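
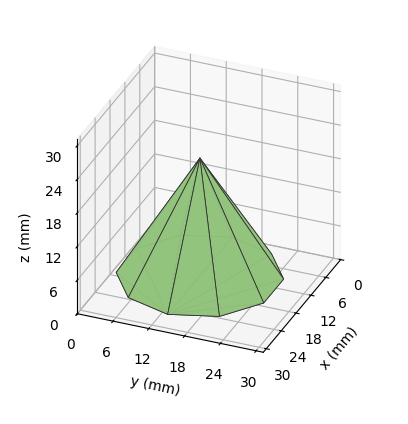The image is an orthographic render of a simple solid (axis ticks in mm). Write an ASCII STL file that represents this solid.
Reading the render: the shape is a regular 10-sided pyramid, base circumscribed radius ≈ 13 mm, apex at z ≈ 21 mm (dimensions read to the nearest mm from the axis ticks). For the STL, each face is triangulated and given an outward normal.

solid part
  facet normal 0.0000 0.0000 -1.0000
    outer loop
      vertex 17.017 25.364 0.000
      vertex 23.517 20.641 0.000
      vertex 26.000 13.000 0.000
    endloop
  endfacet
  facet normal 0.0000 0.0000 -1.0000
    outer loop
      vertex 8.983 25.364 0.000
      vertex 17.017 25.364 0.000
      vertex 26.000 13.000 0.000
    endloop
  endfacet
  facet normal 0.0000 0.0000 -1.0000
    outer loop
      vertex 2.483 20.641 0.000
      vertex 8.983 25.364 0.000
      vertex 26.000 13.000 0.000
    endloop
  endfacet
  facet normal 0.0000 0.0000 -1.0000
    outer loop
      vertex 0.000 13.000 0.000
      vertex 2.483 20.641 0.000
      vertex 26.000 13.000 0.000
    endloop
  endfacet
  facet normal 0.0000 0.0000 -1.0000
    outer loop
      vertex 2.483 5.359 0.000
      vertex 0.000 13.000 0.000
      vertex 26.000 13.000 0.000
    endloop
  endfacet
  facet normal 0.0000 0.0000 -1.0000
    outer loop
      vertex 8.983 0.636 0.000
      vertex 2.483 5.359 0.000
      vertex 26.000 13.000 0.000
    endloop
  endfacet
  facet normal 0.0000 0.0000 -1.0000
    outer loop
      vertex 17.017 0.636 0.000
      vertex 8.983 0.636 0.000
      vertex 26.000 13.000 0.000
    endloop
  endfacet
  facet normal 0.0000 0.0000 -1.0000
    outer loop
      vertex 23.517 5.359 0.000
      vertex 17.017 0.636 0.000
      vertex 26.000 13.000 0.000
    endloop
  endfacet
  facet normal 0.8196 0.2663 0.5073
    outer loop
      vertex 26.000 13.000 0.000
      vertex 23.517 20.641 0.000
      vertex 13.000 13.000 21.000
    endloop
  endfacet
  facet normal 0.5066 0.6971 0.5073
    outer loop
      vertex 23.517 20.641 0.000
      vertex 17.017 25.364 0.000
      vertex 13.000 13.000 21.000
    endloop
  endfacet
  facet normal 0.0000 0.8617 0.5074
    outer loop
      vertex 17.017 25.364 0.000
      vertex 8.983 25.364 0.000
      vertex 13.000 13.000 21.000
    endloop
  endfacet
  facet normal -0.5066 0.6971 0.5073
    outer loop
      vertex 8.983 25.364 0.000
      vertex 2.483 20.641 0.000
      vertex 13.000 13.000 21.000
    endloop
  endfacet
  facet normal -0.8196 0.2663 0.5073
    outer loop
      vertex 2.483 20.641 0.000
      vertex 0.000 13.000 0.000
      vertex 13.000 13.000 21.000
    endloop
  endfacet
  facet normal -0.8196 -0.2663 0.5073
    outer loop
      vertex 0.000 13.000 0.000
      vertex 2.483 5.359 0.000
      vertex 13.000 13.000 21.000
    endloop
  endfacet
  facet normal -0.5066 -0.6971 0.5073
    outer loop
      vertex 2.483 5.359 0.000
      vertex 8.983 0.636 0.000
      vertex 13.000 13.000 21.000
    endloop
  endfacet
  facet normal 0.0000 -0.8617 0.5074
    outer loop
      vertex 8.983 0.636 0.000
      vertex 17.017 0.636 0.000
      vertex 13.000 13.000 21.000
    endloop
  endfacet
  facet normal 0.5066 -0.6971 0.5073
    outer loop
      vertex 17.017 0.636 0.000
      vertex 23.517 5.359 0.000
      vertex 13.000 13.000 21.000
    endloop
  endfacet
  facet normal 0.8196 -0.2663 0.5073
    outer loop
      vertex 23.517 5.359 0.000
      vertex 26.000 13.000 0.000
      vertex 13.000 13.000 21.000
    endloop
  endfacet
endsolid part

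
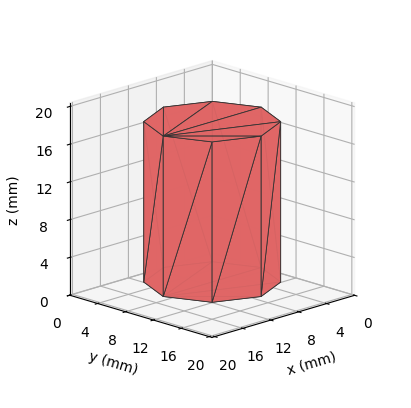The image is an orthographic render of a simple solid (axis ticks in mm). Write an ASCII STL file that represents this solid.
Reading the render: the shape is a regular 8-sided prism (a cylinder approximated with 8 flat sides), circumscribed radius ≈ 7 mm, height ≈ 17 mm (dimensions read to the nearest mm from the axis ticks). For the STL, each face is triangulated and given an outward normal.

solid part
  facet normal 0.0000 0.0000 -1.0000
    outer loop
      vertex 7.0 14.0 0.0
      vertex 11.9 11.9 0.0
      vertex 14.0 7.0 0.0
    endloop
  endfacet
  facet normal 0.0000 0.0000 -1.0000
    outer loop
      vertex 2.1 11.9 0.0
      vertex 7.0 14.0 0.0
      vertex 14.0 7.0 0.0
    endloop
  endfacet
  facet normal 0.0000 0.0000 -1.0000
    outer loop
      vertex 0.0 7.0 0.0
      vertex 2.1 11.9 0.0
      vertex 14.0 7.0 0.0
    endloop
  endfacet
  facet normal 0.0000 0.0000 -1.0000
    outer loop
      vertex 2.1 2.1 0.0
      vertex 0.0 7.0 0.0
      vertex 14.0 7.0 0.0
    endloop
  endfacet
  facet normal 0.0000 0.0000 -1.0000
    outer loop
      vertex 7.0 0.0 0.0
      vertex 2.1 2.1 0.0
      vertex 14.0 7.0 0.0
    endloop
  endfacet
  facet normal 0.0000 0.0000 -1.0000
    outer loop
      vertex 11.9 2.1 0.0
      vertex 7.0 0.0 0.0
      vertex 14.0 7.0 0.0
    endloop
  endfacet
  facet normal 0.0000 0.0000 1.0000
    outer loop
      vertex 14.0 7.0 17.0
      vertex 11.9 11.9 17.0
      vertex 7.0 14.0 17.0
    endloop
  endfacet
  facet normal 0.0000 0.0000 1.0000
    outer loop
      vertex 14.0 7.0 17.0
      vertex 7.0 14.0 17.0
      vertex 2.1 11.9 17.0
    endloop
  endfacet
  facet normal 0.0000 0.0000 1.0000
    outer loop
      vertex 14.0 7.0 17.0
      vertex 2.1 11.9 17.0
      vertex 0.0 7.0 17.0
    endloop
  endfacet
  facet normal 0.0000 0.0000 1.0000
    outer loop
      vertex 14.0 7.0 17.0
      vertex 0.0 7.0 17.0
      vertex 2.1 2.1 17.0
    endloop
  endfacet
  facet normal 0.0000 0.0000 1.0000
    outer loop
      vertex 14.0 7.0 17.0
      vertex 2.1 2.1 17.0
      vertex 7.0 0.0 17.0
    endloop
  endfacet
  facet normal 0.0000 0.0000 1.0000
    outer loop
      vertex 14.0 7.0 17.0
      vertex 7.0 0.0 17.0
      vertex 11.9 2.1 17.0
    endloop
  endfacet
  facet normal 0.9191 0.3939 0.0000
    outer loop
      vertex 14.0 7.0 0.0
      vertex 11.9 11.9 0.0
      vertex 11.9 11.9 17.0
    endloop
  endfacet
  facet normal 0.9191 0.3939 0.0000
    outer loop
      vertex 14.0 7.0 0.0
      vertex 11.9 11.9 17.0
      vertex 14.0 7.0 17.0
    endloop
  endfacet
  facet normal 0.3939 0.9191 0.0000
    outer loop
      vertex 11.9 11.9 0.0
      vertex 7.0 14.0 0.0
      vertex 7.0 14.0 17.0
    endloop
  endfacet
  facet normal 0.3939 0.9191 0.0000
    outer loop
      vertex 11.9 11.9 0.0
      vertex 7.0 14.0 17.0
      vertex 11.9 11.9 17.0
    endloop
  endfacet
  facet normal -0.3939 0.9191 0.0000
    outer loop
      vertex 7.0 14.0 0.0
      vertex 2.1 11.9 0.0
      vertex 2.1 11.9 17.0
    endloop
  endfacet
  facet normal -0.3939 0.9191 0.0000
    outer loop
      vertex 7.0 14.0 0.0
      vertex 2.1 11.9 17.0
      vertex 7.0 14.0 17.0
    endloop
  endfacet
  facet normal -0.9191 0.3939 0.0000
    outer loop
      vertex 2.1 11.9 0.0
      vertex 0.0 7.0 0.0
      vertex 0.0 7.0 17.0
    endloop
  endfacet
  facet normal -0.9191 0.3939 0.0000
    outer loop
      vertex 2.1 11.9 0.0
      vertex 0.0 7.0 17.0
      vertex 2.1 11.9 17.0
    endloop
  endfacet
  facet normal -0.9191 -0.3939 0.0000
    outer loop
      vertex 0.0 7.0 0.0
      vertex 2.1 2.1 0.0
      vertex 2.1 2.1 17.0
    endloop
  endfacet
  facet normal -0.9191 -0.3939 0.0000
    outer loop
      vertex 0.0 7.0 0.0
      vertex 2.1 2.1 17.0
      vertex 0.0 7.0 17.0
    endloop
  endfacet
  facet normal -0.3939 -0.9191 0.0000
    outer loop
      vertex 2.1 2.1 0.0
      vertex 7.0 0.0 0.0
      vertex 7.0 0.0 17.0
    endloop
  endfacet
  facet normal -0.3939 -0.9191 0.0000
    outer loop
      vertex 2.1 2.1 0.0
      vertex 7.0 0.0 17.0
      vertex 2.1 2.1 17.0
    endloop
  endfacet
  facet normal 0.3939 -0.9191 0.0000
    outer loop
      vertex 7.0 0.0 0.0
      vertex 11.9 2.1 0.0
      vertex 11.9 2.1 17.0
    endloop
  endfacet
  facet normal 0.3939 -0.9191 0.0000
    outer loop
      vertex 7.0 0.0 0.0
      vertex 11.9 2.1 17.0
      vertex 7.0 0.0 17.0
    endloop
  endfacet
  facet normal 0.9191 -0.3939 0.0000
    outer loop
      vertex 11.9 2.1 0.0
      vertex 14.0 7.0 0.0
      vertex 14.0 7.0 17.0
    endloop
  endfacet
  facet normal 0.9191 -0.3939 0.0000
    outer loop
      vertex 11.9 2.1 0.0
      vertex 14.0 7.0 17.0
      vertex 11.9 2.1 17.0
    endloop
  endfacet
endsolid part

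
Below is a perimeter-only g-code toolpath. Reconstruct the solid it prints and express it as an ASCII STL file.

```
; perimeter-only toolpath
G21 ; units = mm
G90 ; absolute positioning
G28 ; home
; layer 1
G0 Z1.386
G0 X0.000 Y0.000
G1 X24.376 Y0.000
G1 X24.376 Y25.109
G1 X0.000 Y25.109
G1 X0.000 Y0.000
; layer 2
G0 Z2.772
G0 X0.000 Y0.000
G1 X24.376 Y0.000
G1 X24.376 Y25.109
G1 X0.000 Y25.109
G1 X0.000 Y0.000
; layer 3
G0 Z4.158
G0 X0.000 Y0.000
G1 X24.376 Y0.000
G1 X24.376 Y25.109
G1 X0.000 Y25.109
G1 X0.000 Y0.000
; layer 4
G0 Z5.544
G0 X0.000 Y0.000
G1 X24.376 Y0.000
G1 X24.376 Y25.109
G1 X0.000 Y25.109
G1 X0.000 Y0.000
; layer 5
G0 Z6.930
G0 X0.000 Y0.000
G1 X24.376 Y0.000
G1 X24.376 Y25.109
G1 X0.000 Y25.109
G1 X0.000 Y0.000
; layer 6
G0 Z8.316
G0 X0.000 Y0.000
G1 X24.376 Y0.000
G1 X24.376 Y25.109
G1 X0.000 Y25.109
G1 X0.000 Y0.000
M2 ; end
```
solid part
  facet normal 0.0000 0.0000 -1.0000
    outer loop
      vertex 24.376 25.109 0.000
      vertex 24.376 0.000 0.000
      vertex 0.000 0.000 0.000
    endloop
  endfacet
  facet normal 0.0000 0.0000 -1.0000
    outer loop
      vertex 0.000 25.109 0.000
      vertex 24.376 25.109 0.000
      vertex 0.000 0.000 0.000
    endloop
  endfacet
  facet normal 0.0000 0.0000 1.0000
    outer loop
      vertex 0.000 0.000 8.316
      vertex 24.376 0.000 8.316
      vertex 24.376 25.109 8.316
    endloop
  endfacet
  facet normal 0.0000 0.0000 1.0000
    outer loop
      vertex 0.000 0.000 8.316
      vertex 24.376 25.109 8.316
      vertex 0.000 25.109 8.316
    endloop
  endfacet
  facet normal 0.0000 -1.0000 0.0000
    outer loop
      vertex 0.000 0.000 0.000
      vertex 24.376 0.000 0.000
      vertex 24.376 0.000 8.316
    endloop
  endfacet
  facet normal 0.0000 -1.0000 0.0000
    outer loop
      vertex 0.000 0.000 0.000
      vertex 24.376 0.000 8.316
      vertex 0.000 0.000 8.316
    endloop
  endfacet
  facet normal 0.0000 1.0000 0.0000
    outer loop
      vertex 24.376 25.109 8.316
      vertex 24.376 25.109 0.000
      vertex 0.000 25.109 0.000
    endloop
  endfacet
  facet normal 0.0000 1.0000 0.0000
    outer loop
      vertex 0.000 25.109 8.316
      vertex 24.376 25.109 8.316
      vertex 0.000 25.109 0.000
    endloop
  endfacet
  facet normal -1.0000 0.0000 0.0000
    outer loop
      vertex 0.000 25.109 8.316
      vertex 0.000 25.109 0.000
      vertex 0.000 0.000 0.000
    endloop
  endfacet
  facet normal -1.0000 0.0000 0.0000
    outer loop
      vertex 0.000 0.000 8.316
      vertex 0.000 25.109 8.316
      vertex 0.000 0.000 0.000
    endloop
  endfacet
  facet normal 1.0000 0.0000 0.0000
    outer loop
      vertex 24.376 0.000 0.000
      vertex 24.376 25.109 0.000
      vertex 24.376 25.109 8.316
    endloop
  endfacet
  facet normal 1.0000 0.0000 0.0000
    outer loop
      vertex 24.376 0.000 0.000
      vertex 24.376 25.109 8.316
      vertex 24.376 0.000 8.316
    endloop
  endfacet
endsolid part

The G0 Z moves step by Δz≈1.386 mm. Every layer's G1 loop is the same polygon, so the solid is a straight extrusion of it from z=0 to z≈8.32. Closing with flat bottom and top caps and triangulating gives 12 facets — a rectangular box, roughly 24.4 × 25.1 mm footprint and 8.32 mm tall.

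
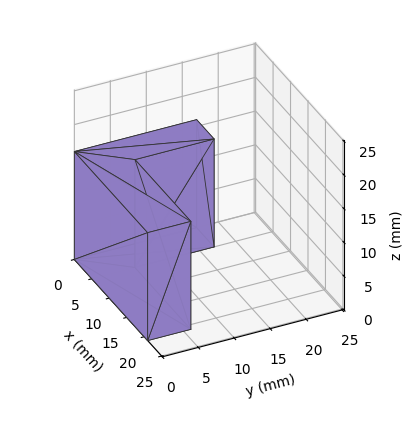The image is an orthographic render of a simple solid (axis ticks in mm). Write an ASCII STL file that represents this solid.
Reading the render: the shape is an L-shaped prism: outer 21 × 17 mm, arm thicknesses ≈ 6 mm (horizontal) and 5 mm (vertical), extruded 16 mm in z (dimensions read to the nearest mm from the axis ticks). For the STL, each face is triangulated and given an outward normal.

solid part
  facet normal 0.0000 0.0000 -1.0000
    outer loop
      vertex 21.00 6.00 0.00
      vertex 21.00 0.00 0.00
      vertex 0.00 0.00 0.00
    endloop
  endfacet
  facet normal 0.0000 0.0000 -1.0000
    outer loop
      vertex 5.00 6.00 0.00
      vertex 21.00 6.00 0.00
      vertex 0.00 0.00 0.00
    endloop
  endfacet
  facet normal 0.0000 0.0000 -1.0000
    outer loop
      vertex 5.00 17.00 0.00
      vertex 5.00 6.00 0.00
      vertex 0.00 0.00 0.00
    endloop
  endfacet
  facet normal 0.0000 0.0000 -1.0000
    outer loop
      vertex 0.00 17.00 0.00
      vertex 5.00 17.00 0.00
      vertex 0.00 0.00 0.00
    endloop
  endfacet
  facet normal 0.0000 0.0000 1.0000
    outer loop
      vertex 0.00 0.00 16.00
      vertex 21.00 0.00 16.00
      vertex 21.00 6.00 16.00
    endloop
  endfacet
  facet normal 0.0000 0.0000 1.0000
    outer loop
      vertex 0.00 0.00 16.00
      vertex 21.00 6.00 16.00
      vertex 5.00 6.00 16.00
    endloop
  endfacet
  facet normal 0.0000 0.0000 1.0000
    outer loop
      vertex 0.00 0.00 16.00
      vertex 5.00 6.00 16.00
      vertex 5.00 17.00 16.00
    endloop
  endfacet
  facet normal 0.0000 0.0000 1.0000
    outer loop
      vertex 0.00 0.00 16.00
      vertex 5.00 17.00 16.00
      vertex 0.00 17.00 16.00
    endloop
  endfacet
  facet normal 0.0000 -1.0000 0.0000
    outer loop
      vertex 0.00 0.00 0.00
      vertex 21.00 0.00 0.00
      vertex 21.00 0.00 16.00
    endloop
  endfacet
  facet normal 0.0000 -1.0000 0.0000
    outer loop
      vertex 0.00 0.00 0.00
      vertex 21.00 0.00 16.00
      vertex 0.00 0.00 16.00
    endloop
  endfacet
  facet normal 1.0000 0.0000 0.0000
    outer loop
      vertex 21.00 0.00 0.00
      vertex 21.00 6.00 0.00
      vertex 21.00 6.00 16.00
    endloop
  endfacet
  facet normal 1.0000 0.0000 0.0000
    outer loop
      vertex 21.00 0.00 0.00
      vertex 21.00 6.00 16.00
      vertex 21.00 0.00 16.00
    endloop
  endfacet
  facet normal 0.0000 1.0000 0.0000
    outer loop
      vertex 21.00 6.00 0.00
      vertex 5.00 6.00 0.00
      vertex 5.00 6.00 16.00
    endloop
  endfacet
  facet normal 0.0000 1.0000 0.0000
    outer loop
      vertex 21.00 6.00 0.00
      vertex 5.00 6.00 16.00
      vertex 21.00 6.00 16.00
    endloop
  endfacet
  facet normal 1.0000 0.0000 0.0000
    outer loop
      vertex 5.00 6.00 0.00
      vertex 5.00 17.00 0.00
      vertex 5.00 17.00 16.00
    endloop
  endfacet
  facet normal 1.0000 0.0000 0.0000
    outer loop
      vertex 5.00 6.00 0.00
      vertex 5.00 17.00 16.00
      vertex 5.00 6.00 16.00
    endloop
  endfacet
  facet normal 0.0000 1.0000 0.0000
    outer loop
      vertex 5.00 17.00 0.00
      vertex 0.00 17.00 0.00
      vertex 0.00 17.00 16.00
    endloop
  endfacet
  facet normal 0.0000 1.0000 0.0000
    outer loop
      vertex 5.00 17.00 0.00
      vertex 0.00 17.00 16.00
      vertex 5.00 17.00 16.00
    endloop
  endfacet
  facet normal -1.0000 0.0000 0.0000
    outer loop
      vertex 0.00 17.00 0.00
      vertex 0.00 0.00 0.00
      vertex 0.00 0.00 16.00
    endloop
  endfacet
  facet normal -1.0000 0.0000 0.0000
    outer loop
      vertex 0.00 17.00 0.00
      vertex 0.00 0.00 16.00
      vertex 0.00 17.00 16.00
    endloop
  endfacet
endsolid part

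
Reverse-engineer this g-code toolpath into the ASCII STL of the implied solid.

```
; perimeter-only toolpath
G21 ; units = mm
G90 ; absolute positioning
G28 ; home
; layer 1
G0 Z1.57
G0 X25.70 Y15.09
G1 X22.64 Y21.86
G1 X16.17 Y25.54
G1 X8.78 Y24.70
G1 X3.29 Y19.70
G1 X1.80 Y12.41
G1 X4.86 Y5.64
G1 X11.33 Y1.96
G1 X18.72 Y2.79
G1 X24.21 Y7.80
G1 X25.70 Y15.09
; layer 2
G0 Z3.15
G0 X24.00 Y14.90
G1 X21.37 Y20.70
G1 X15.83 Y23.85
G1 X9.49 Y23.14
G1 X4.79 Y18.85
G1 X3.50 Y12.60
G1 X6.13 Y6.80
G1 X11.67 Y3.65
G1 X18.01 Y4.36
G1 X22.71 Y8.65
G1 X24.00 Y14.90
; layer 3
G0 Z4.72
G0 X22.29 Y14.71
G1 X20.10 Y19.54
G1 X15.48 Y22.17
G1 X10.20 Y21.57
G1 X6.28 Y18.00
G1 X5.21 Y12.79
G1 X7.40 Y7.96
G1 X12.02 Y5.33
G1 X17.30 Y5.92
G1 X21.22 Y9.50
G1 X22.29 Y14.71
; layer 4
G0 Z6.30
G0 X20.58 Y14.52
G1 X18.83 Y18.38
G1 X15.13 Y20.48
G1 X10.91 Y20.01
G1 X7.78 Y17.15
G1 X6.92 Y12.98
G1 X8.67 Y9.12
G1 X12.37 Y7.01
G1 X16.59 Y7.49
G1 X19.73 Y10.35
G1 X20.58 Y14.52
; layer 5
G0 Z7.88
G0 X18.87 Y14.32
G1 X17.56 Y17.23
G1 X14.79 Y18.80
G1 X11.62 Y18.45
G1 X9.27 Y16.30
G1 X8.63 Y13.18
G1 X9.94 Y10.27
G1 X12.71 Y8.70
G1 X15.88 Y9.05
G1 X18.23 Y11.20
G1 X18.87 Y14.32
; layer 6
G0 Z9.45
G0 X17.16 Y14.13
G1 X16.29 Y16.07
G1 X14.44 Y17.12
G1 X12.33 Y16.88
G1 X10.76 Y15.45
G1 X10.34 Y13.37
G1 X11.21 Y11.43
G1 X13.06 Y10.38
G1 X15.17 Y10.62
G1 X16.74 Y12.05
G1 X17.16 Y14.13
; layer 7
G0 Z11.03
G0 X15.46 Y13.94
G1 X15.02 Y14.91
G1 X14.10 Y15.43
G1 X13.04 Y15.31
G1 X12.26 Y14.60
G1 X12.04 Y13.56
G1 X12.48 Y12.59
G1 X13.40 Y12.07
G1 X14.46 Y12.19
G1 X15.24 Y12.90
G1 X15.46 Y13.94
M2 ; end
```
solid part
  facet normal 0.0000 0.0000 -1.0000
    outer loop
      vertex 16.52 27.22 0.00
      vertex 23.91 23.02 0.00
      vertex 27.41 15.28 0.00
    endloop
  endfacet
  facet normal 0.0000 0.0000 -1.0000
    outer loop
      vertex 8.07 26.27 0.00
      vertex 16.52 27.22 0.00
      vertex 27.41 15.28 0.00
    endloop
  endfacet
  facet normal 0.0000 0.0000 -1.0000
    outer loop
      vertex 1.80 20.55 0.00
      vertex 8.07 26.27 0.00
      vertex 27.41 15.28 0.00
    endloop
  endfacet
  facet normal 0.0000 0.0000 -1.0000
    outer loop
      vertex 0.09 12.22 0.00
      vertex 1.80 20.55 0.00
      vertex 27.41 15.28 0.00
    endloop
  endfacet
  facet normal 0.0000 0.0000 -1.0000
    outer loop
      vertex 3.59 4.48 0.00
      vertex 0.09 12.22 0.00
      vertex 27.41 15.28 0.00
    endloop
  endfacet
  facet normal 0.0000 0.0000 -1.0000
    outer loop
      vertex 10.98 0.28 0.00
      vertex 3.59 4.48 0.00
      vertex 27.41 15.28 0.00
    endloop
  endfacet
  facet normal 0.0000 0.0000 -1.0000
    outer loop
      vertex 19.43 1.23 0.00
      vertex 10.98 0.28 0.00
      vertex 27.41 15.28 0.00
    endloop
  endfacet
  facet normal 0.0000 0.0000 -1.0000
    outer loop
      vertex 25.70 6.95 0.00
      vertex 19.43 1.23 0.00
      vertex 27.41 15.28 0.00
    endloop
  endfacet
  facet normal 0.6322 0.2859 0.7201
    outer loop
      vertex 27.41 15.28 0.00
      vertex 23.91 23.02 0.00
      vertex 13.75 13.75 12.60
    endloop
  endfacet
  facet normal 0.3428 0.6032 0.7202
    outer loop
      vertex 23.91 23.02 0.00
      vertex 16.52 27.22 0.00
      vertex 13.75 13.75 12.60
    endloop
  endfacet
  facet normal -0.0775 0.6895 0.7201
    outer loop
      vertex 16.52 27.22 0.00
      vertex 8.07 26.27 0.00
      vertex 13.75 13.75 12.60
    endloop
  endfacet
  facet normal -0.4676 0.5126 0.7201
    outer loop
      vertex 8.07 26.27 0.00
      vertex 1.80 20.55 0.00
      vertex 13.75 13.75 12.60
    endloop
  endfacet
  facet normal -0.6798 0.1395 0.7200
    outer loop
      vertex 1.80 20.55 0.00
      vertex 0.09 12.22 0.00
      vertex 13.75 13.75 12.60
    endloop
  endfacet
  facet normal -0.6322 -0.2859 0.7201
    outer loop
      vertex 0.09 12.22 0.00
      vertex 3.59 4.48 0.00
      vertex 13.75 13.75 12.60
    endloop
  endfacet
  facet normal -0.3428 -0.6032 0.7202
    outer loop
      vertex 3.59 4.48 0.00
      vertex 10.98 0.28 0.00
      vertex 13.75 13.75 12.60
    endloop
  endfacet
  facet normal 0.0775 -0.6895 0.7201
    outer loop
      vertex 10.98 0.28 0.00
      vertex 19.43 1.23 0.00
      vertex 13.75 13.75 12.60
    endloop
  endfacet
  facet normal 0.4676 -0.5126 0.7201
    outer loop
      vertex 19.43 1.23 0.00
      vertex 25.70 6.95 0.00
      vertex 13.75 13.75 12.60
    endloop
  endfacet
  facet normal 0.6798 -0.1395 0.7200
    outer loop
      vertex 25.70 6.95 0.00
      vertex 27.41 15.28 0.00
      vertex 13.75 13.75 12.60
    endloop
  endfacet
endsolid part

The G0 Z moves step by Δz≈1.57 mm. The G1 loops shrink linearly with z, so the solid tapers from its base footprint up to z≈12.6. Closing with a flat bottom cap and the tapered top and triangulating gives 18 facets — a regular 10-sided pyramid, base circumscribed radius ≈ 13.8 mm, apex at z ≈ 12.6 mm.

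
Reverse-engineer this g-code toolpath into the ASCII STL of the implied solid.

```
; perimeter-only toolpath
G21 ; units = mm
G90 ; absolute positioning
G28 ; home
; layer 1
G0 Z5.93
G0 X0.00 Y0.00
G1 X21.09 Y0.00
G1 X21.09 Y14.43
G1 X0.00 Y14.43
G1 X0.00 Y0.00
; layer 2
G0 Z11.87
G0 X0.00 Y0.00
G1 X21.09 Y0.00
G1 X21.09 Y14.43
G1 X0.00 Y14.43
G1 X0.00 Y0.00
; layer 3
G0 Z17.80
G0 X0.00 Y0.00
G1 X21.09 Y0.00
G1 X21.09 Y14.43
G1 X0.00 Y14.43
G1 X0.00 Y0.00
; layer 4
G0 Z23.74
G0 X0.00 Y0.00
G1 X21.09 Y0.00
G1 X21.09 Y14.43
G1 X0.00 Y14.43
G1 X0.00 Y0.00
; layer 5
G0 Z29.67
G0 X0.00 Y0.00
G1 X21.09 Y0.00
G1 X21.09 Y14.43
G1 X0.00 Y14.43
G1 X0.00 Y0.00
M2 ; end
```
solid part
  facet normal 0.0000 0.0000 -1.0000
    outer loop
      vertex 21.09 14.43 0.00
      vertex 21.09 0.00 0.00
      vertex 0.00 0.00 0.00
    endloop
  endfacet
  facet normal 0.0000 0.0000 -1.0000
    outer loop
      vertex 0.00 14.43 0.00
      vertex 21.09 14.43 0.00
      vertex 0.00 0.00 0.00
    endloop
  endfacet
  facet normal 0.0000 0.0000 1.0000
    outer loop
      vertex 0.00 0.00 29.67
      vertex 21.09 0.00 29.67
      vertex 21.09 14.43 29.67
    endloop
  endfacet
  facet normal 0.0000 0.0000 1.0000
    outer loop
      vertex 0.00 0.00 29.67
      vertex 21.09 14.43 29.67
      vertex 0.00 14.43 29.67
    endloop
  endfacet
  facet normal 0.0000 -1.0000 0.0000
    outer loop
      vertex 0.00 0.00 0.00
      vertex 21.09 0.00 0.00
      vertex 21.09 0.00 29.67
    endloop
  endfacet
  facet normal 0.0000 -1.0000 0.0000
    outer loop
      vertex 0.00 0.00 0.00
      vertex 21.09 0.00 29.67
      vertex 0.00 0.00 29.67
    endloop
  endfacet
  facet normal 0.0000 1.0000 0.0000
    outer loop
      vertex 21.09 14.43 29.67
      vertex 21.09 14.43 0.00
      vertex 0.00 14.43 0.00
    endloop
  endfacet
  facet normal 0.0000 1.0000 0.0000
    outer loop
      vertex 0.00 14.43 29.67
      vertex 21.09 14.43 29.67
      vertex 0.00 14.43 0.00
    endloop
  endfacet
  facet normal -1.0000 0.0000 0.0000
    outer loop
      vertex 0.00 14.43 29.67
      vertex 0.00 14.43 0.00
      vertex 0.00 0.00 0.00
    endloop
  endfacet
  facet normal -1.0000 0.0000 0.0000
    outer loop
      vertex 0.00 0.00 29.67
      vertex 0.00 14.43 29.67
      vertex 0.00 0.00 0.00
    endloop
  endfacet
  facet normal 1.0000 0.0000 0.0000
    outer loop
      vertex 21.09 0.00 0.00
      vertex 21.09 14.43 0.00
      vertex 21.09 14.43 29.67
    endloop
  endfacet
  facet normal 1.0000 0.0000 0.0000
    outer loop
      vertex 21.09 0.00 0.00
      vertex 21.09 14.43 29.67
      vertex 21.09 0.00 29.67
    endloop
  endfacet
endsolid part

The G0 Z moves step by Δz≈5.93 mm. Every layer's G1 loop is the same polygon, so the solid is a straight extrusion of it from z=0 to z≈29.7. Closing with flat bottom and top caps and triangulating gives 12 facets — a rectangular box, roughly 21.1 × 14.4 mm footprint and 29.7 mm tall.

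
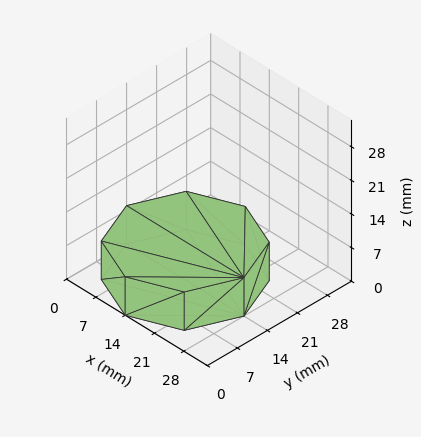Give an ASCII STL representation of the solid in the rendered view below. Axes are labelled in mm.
Reading the render: the shape is a regular 8-sided prism (a cylinder approximated with 8 flat sides), circumscribed radius ≈ 14 mm, height ≈ 8 mm (dimensions read to the nearest mm from the axis ticks). For the STL, each face is triangulated and given an outward normal.

solid part
  facet normal 0.0000 0.0000 -1.0000
    outer loop
      vertex 14.00 28.00 0.00
      vertex 23.90 23.90 0.00
      vertex 28.00 14.00 0.00
    endloop
  endfacet
  facet normal 0.0000 0.0000 -1.0000
    outer loop
      vertex 4.10 23.90 0.00
      vertex 14.00 28.00 0.00
      vertex 28.00 14.00 0.00
    endloop
  endfacet
  facet normal 0.0000 0.0000 -1.0000
    outer loop
      vertex 0.00 14.00 0.00
      vertex 4.10 23.90 0.00
      vertex 28.00 14.00 0.00
    endloop
  endfacet
  facet normal 0.0000 0.0000 -1.0000
    outer loop
      vertex 4.10 4.10 0.00
      vertex 0.00 14.00 0.00
      vertex 28.00 14.00 0.00
    endloop
  endfacet
  facet normal 0.0000 0.0000 -1.0000
    outer loop
      vertex 14.00 0.00 0.00
      vertex 4.10 4.10 0.00
      vertex 28.00 14.00 0.00
    endloop
  endfacet
  facet normal 0.0000 0.0000 -1.0000
    outer loop
      vertex 23.90 4.10 0.00
      vertex 14.00 0.00 0.00
      vertex 28.00 14.00 0.00
    endloop
  endfacet
  facet normal 0.0000 0.0000 1.0000
    outer loop
      vertex 28.00 14.00 8.00
      vertex 23.90 23.90 8.00
      vertex 14.00 28.00 8.00
    endloop
  endfacet
  facet normal 0.0000 0.0000 1.0000
    outer loop
      vertex 28.00 14.00 8.00
      vertex 14.00 28.00 8.00
      vertex 4.10 23.90 8.00
    endloop
  endfacet
  facet normal 0.0000 0.0000 1.0000
    outer loop
      vertex 28.00 14.00 8.00
      vertex 4.10 23.90 8.00
      vertex 0.00 14.00 8.00
    endloop
  endfacet
  facet normal 0.0000 0.0000 1.0000
    outer loop
      vertex 28.00 14.00 8.00
      vertex 0.00 14.00 8.00
      vertex 4.10 4.10 8.00
    endloop
  endfacet
  facet normal 0.0000 0.0000 1.0000
    outer loop
      vertex 28.00 14.00 8.00
      vertex 4.10 4.10 8.00
      vertex 14.00 0.00 8.00
    endloop
  endfacet
  facet normal 0.0000 0.0000 1.0000
    outer loop
      vertex 28.00 14.00 8.00
      vertex 14.00 0.00 8.00
      vertex 23.90 4.10 8.00
    endloop
  endfacet
  facet normal 0.9239 0.3826 0.0000
    outer loop
      vertex 28.00 14.00 0.00
      vertex 23.90 23.90 0.00
      vertex 23.90 23.90 8.00
    endloop
  endfacet
  facet normal 0.9239 0.3826 0.0000
    outer loop
      vertex 28.00 14.00 0.00
      vertex 23.90 23.90 8.00
      vertex 28.00 14.00 8.00
    endloop
  endfacet
  facet normal 0.3826 0.9239 0.0000
    outer loop
      vertex 23.90 23.90 0.00
      vertex 14.00 28.00 0.00
      vertex 14.00 28.00 8.00
    endloop
  endfacet
  facet normal 0.3826 0.9239 0.0000
    outer loop
      vertex 23.90 23.90 0.00
      vertex 14.00 28.00 8.00
      vertex 23.90 23.90 8.00
    endloop
  endfacet
  facet normal -0.3826 0.9239 0.0000
    outer loop
      vertex 14.00 28.00 0.00
      vertex 4.10 23.90 0.00
      vertex 4.10 23.90 8.00
    endloop
  endfacet
  facet normal -0.3826 0.9239 0.0000
    outer loop
      vertex 14.00 28.00 0.00
      vertex 4.10 23.90 8.00
      vertex 14.00 28.00 8.00
    endloop
  endfacet
  facet normal -0.9239 0.3826 0.0000
    outer loop
      vertex 4.10 23.90 0.00
      vertex 0.00 14.00 0.00
      vertex 0.00 14.00 8.00
    endloop
  endfacet
  facet normal -0.9239 0.3826 0.0000
    outer loop
      vertex 4.10 23.90 0.00
      vertex 0.00 14.00 8.00
      vertex 4.10 23.90 8.00
    endloop
  endfacet
  facet normal -0.9239 -0.3826 0.0000
    outer loop
      vertex 0.00 14.00 0.00
      vertex 4.10 4.10 0.00
      vertex 4.10 4.10 8.00
    endloop
  endfacet
  facet normal -0.9239 -0.3826 0.0000
    outer loop
      vertex 0.00 14.00 0.00
      vertex 4.10 4.10 8.00
      vertex 0.00 14.00 8.00
    endloop
  endfacet
  facet normal -0.3826 -0.9239 0.0000
    outer loop
      vertex 4.10 4.10 0.00
      vertex 14.00 0.00 0.00
      vertex 14.00 0.00 8.00
    endloop
  endfacet
  facet normal -0.3826 -0.9239 0.0000
    outer loop
      vertex 4.10 4.10 0.00
      vertex 14.00 0.00 8.00
      vertex 4.10 4.10 8.00
    endloop
  endfacet
  facet normal 0.3826 -0.9239 0.0000
    outer loop
      vertex 14.00 0.00 0.00
      vertex 23.90 4.10 0.00
      vertex 23.90 4.10 8.00
    endloop
  endfacet
  facet normal 0.3826 -0.9239 0.0000
    outer loop
      vertex 14.00 0.00 0.00
      vertex 23.90 4.10 8.00
      vertex 14.00 0.00 8.00
    endloop
  endfacet
  facet normal 0.9239 -0.3826 0.0000
    outer loop
      vertex 23.90 4.10 0.00
      vertex 28.00 14.00 0.00
      vertex 28.00 14.00 8.00
    endloop
  endfacet
  facet normal 0.9239 -0.3826 0.0000
    outer loop
      vertex 23.90 4.10 0.00
      vertex 28.00 14.00 8.00
      vertex 23.90 4.10 8.00
    endloop
  endfacet
endsolid part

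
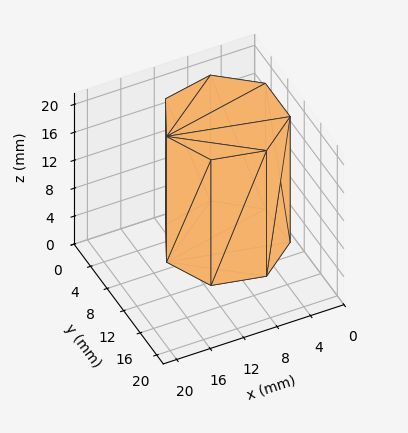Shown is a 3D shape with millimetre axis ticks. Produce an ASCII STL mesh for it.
Reading the render: the shape is a regular 7-sided prism (a cylinder approximated with 7 flat sides), circumscribed radius ≈ 7 mm, height ≈ 18 mm (dimensions read to the nearest mm from the axis ticks). For the STL, each face is triangulated and given an outward normal.

solid part
  facet normal 0.0000 0.0000 -1.0000
    outer loop
      vertex 5.4 13.8 0.0
      vertex 11.4 12.5 0.0
      vertex 14.0 7.0 0.0
    endloop
  endfacet
  facet normal 0.0000 0.0000 -1.0000
    outer loop
      vertex 0.7 10.0 0.0
      vertex 5.4 13.8 0.0
      vertex 14.0 7.0 0.0
    endloop
  endfacet
  facet normal 0.0000 0.0000 -1.0000
    outer loop
      vertex 0.7 4.0 0.0
      vertex 0.7 10.0 0.0
      vertex 14.0 7.0 0.0
    endloop
  endfacet
  facet normal 0.0000 0.0000 -1.0000
    outer loop
      vertex 5.4 0.2 0.0
      vertex 0.7 4.0 0.0
      vertex 14.0 7.0 0.0
    endloop
  endfacet
  facet normal 0.0000 0.0000 -1.0000
    outer loop
      vertex 11.4 1.5 0.0
      vertex 5.4 0.2 0.0
      vertex 14.0 7.0 0.0
    endloop
  endfacet
  facet normal 0.0000 0.0000 1.0000
    outer loop
      vertex 14.0 7.0 18.0
      vertex 11.4 12.5 18.0
      vertex 5.4 13.8 18.0
    endloop
  endfacet
  facet normal 0.0000 0.0000 1.0000
    outer loop
      vertex 14.0 7.0 18.0
      vertex 5.4 13.8 18.0
      vertex 0.7 10.0 18.0
    endloop
  endfacet
  facet normal 0.0000 0.0000 1.0000
    outer loop
      vertex 14.0 7.0 18.0
      vertex 0.7 10.0 18.0
      vertex 0.7 4.0 18.0
    endloop
  endfacet
  facet normal 0.0000 0.0000 1.0000
    outer loop
      vertex 14.0 7.0 18.0
      vertex 0.7 4.0 18.0
      vertex 5.4 0.2 18.0
    endloop
  endfacet
  facet normal 0.0000 0.0000 1.0000
    outer loop
      vertex 14.0 7.0 18.0
      vertex 5.4 0.2 18.0
      vertex 11.4 1.5 18.0
    endloop
  endfacet
  facet normal 0.9041 0.4274 0.0000
    outer loop
      vertex 14.0 7.0 0.0
      vertex 11.4 12.5 0.0
      vertex 11.4 12.5 18.0
    endloop
  endfacet
  facet normal 0.9041 0.4274 0.0000
    outer loop
      vertex 14.0 7.0 0.0
      vertex 11.4 12.5 18.0
      vertex 14.0 7.0 18.0
    endloop
  endfacet
  facet normal 0.2118 0.9773 0.0000
    outer loop
      vertex 11.4 12.5 0.0
      vertex 5.4 13.8 0.0
      vertex 5.4 13.8 18.0
    endloop
  endfacet
  facet normal 0.2118 0.9773 0.0000
    outer loop
      vertex 11.4 12.5 0.0
      vertex 5.4 13.8 18.0
      vertex 11.4 12.5 18.0
    endloop
  endfacet
  facet normal -0.6287 0.7776 0.0000
    outer loop
      vertex 5.4 13.8 0.0
      vertex 0.7 10.0 0.0
      vertex 0.7 10.0 18.0
    endloop
  endfacet
  facet normal -0.6287 0.7776 0.0000
    outer loop
      vertex 5.4 13.8 0.0
      vertex 0.7 10.0 18.0
      vertex 5.4 13.8 18.0
    endloop
  endfacet
  facet normal -1.0000 0.0000 0.0000
    outer loop
      vertex 0.7 10.0 0.0
      vertex 0.7 4.0 0.0
      vertex 0.7 4.0 18.0
    endloop
  endfacet
  facet normal -1.0000 0.0000 0.0000
    outer loop
      vertex 0.7 10.0 0.0
      vertex 0.7 4.0 18.0
      vertex 0.7 10.0 18.0
    endloop
  endfacet
  facet normal -0.6287 -0.7776 0.0000
    outer loop
      vertex 0.7 4.0 0.0
      vertex 5.4 0.2 0.0
      vertex 5.4 0.2 18.0
    endloop
  endfacet
  facet normal -0.6287 -0.7776 0.0000
    outer loop
      vertex 0.7 4.0 0.0
      vertex 5.4 0.2 18.0
      vertex 0.7 4.0 18.0
    endloop
  endfacet
  facet normal 0.2118 -0.9773 0.0000
    outer loop
      vertex 5.4 0.2 0.0
      vertex 11.4 1.5 0.0
      vertex 11.4 1.5 18.0
    endloop
  endfacet
  facet normal 0.2118 -0.9773 0.0000
    outer loop
      vertex 5.4 0.2 0.0
      vertex 11.4 1.5 18.0
      vertex 5.4 0.2 18.0
    endloop
  endfacet
  facet normal 0.9041 -0.4274 0.0000
    outer loop
      vertex 11.4 1.5 0.0
      vertex 14.0 7.0 0.0
      vertex 14.0 7.0 18.0
    endloop
  endfacet
  facet normal 0.9041 -0.4274 0.0000
    outer loop
      vertex 11.4 1.5 0.0
      vertex 14.0 7.0 18.0
      vertex 11.4 1.5 18.0
    endloop
  endfacet
endsolid part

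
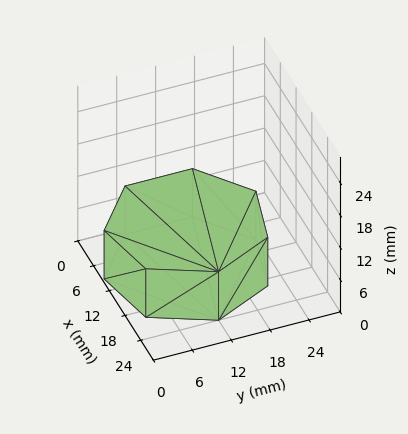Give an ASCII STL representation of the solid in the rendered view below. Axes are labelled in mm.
Reading the render: the shape is a regular 7-sided prism (a cylinder approximated with 7 flat sides), circumscribed radius ≈ 12 mm, height ≈ 9 mm (dimensions read to the nearest mm from the axis ticks). For the STL, each face is triangulated and given an outward normal.

solid part
  facet normal 0.0000 0.0000 -1.0000
    outer loop
      vertex 9.3 23.7 0.0
      vertex 19.5 21.4 0.0
      vertex 24.0 12.0 0.0
    endloop
  endfacet
  facet normal 0.0000 0.0000 -1.0000
    outer loop
      vertex 1.2 17.2 0.0
      vertex 9.3 23.7 0.0
      vertex 24.0 12.0 0.0
    endloop
  endfacet
  facet normal 0.0000 0.0000 -1.0000
    outer loop
      vertex 1.2 6.8 0.0
      vertex 1.2 17.2 0.0
      vertex 24.0 12.0 0.0
    endloop
  endfacet
  facet normal 0.0000 0.0000 -1.0000
    outer loop
      vertex 9.3 0.3 0.0
      vertex 1.2 6.8 0.0
      vertex 24.0 12.0 0.0
    endloop
  endfacet
  facet normal 0.0000 0.0000 -1.0000
    outer loop
      vertex 19.5 2.6 0.0
      vertex 9.3 0.3 0.0
      vertex 24.0 12.0 0.0
    endloop
  endfacet
  facet normal 0.0000 0.0000 1.0000
    outer loop
      vertex 24.0 12.0 9.0
      vertex 19.5 21.4 9.0
      vertex 9.3 23.7 9.0
    endloop
  endfacet
  facet normal 0.0000 0.0000 1.0000
    outer loop
      vertex 24.0 12.0 9.0
      vertex 9.3 23.7 9.0
      vertex 1.2 17.2 9.0
    endloop
  endfacet
  facet normal 0.0000 0.0000 1.0000
    outer loop
      vertex 24.0 12.0 9.0
      vertex 1.2 17.2 9.0
      vertex 1.2 6.8 9.0
    endloop
  endfacet
  facet normal 0.0000 0.0000 1.0000
    outer loop
      vertex 24.0 12.0 9.0
      vertex 1.2 6.8 9.0
      vertex 9.3 0.3 9.0
    endloop
  endfacet
  facet normal 0.0000 0.0000 1.0000
    outer loop
      vertex 24.0 12.0 9.0
      vertex 9.3 0.3 9.0
      vertex 19.5 2.6 9.0
    endloop
  endfacet
  facet normal 0.9020 0.4318 0.0000
    outer loop
      vertex 24.0 12.0 0.0
      vertex 19.5 21.4 0.0
      vertex 19.5 21.4 9.0
    endloop
  endfacet
  facet normal 0.9020 0.4318 0.0000
    outer loop
      vertex 24.0 12.0 0.0
      vertex 19.5 21.4 9.0
      vertex 24.0 12.0 9.0
    endloop
  endfacet
  facet normal 0.2200 0.9755 0.0000
    outer loop
      vertex 19.5 21.4 0.0
      vertex 9.3 23.7 0.0
      vertex 9.3 23.7 9.0
    endloop
  endfacet
  facet normal 0.2200 0.9755 0.0000
    outer loop
      vertex 19.5 21.4 0.0
      vertex 9.3 23.7 9.0
      vertex 19.5 21.4 9.0
    endloop
  endfacet
  facet normal -0.6259 0.7799 0.0000
    outer loop
      vertex 9.3 23.7 0.0
      vertex 1.2 17.2 0.0
      vertex 1.2 17.2 9.0
    endloop
  endfacet
  facet normal -0.6259 0.7799 0.0000
    outer loop
      vertex 9.3 23.7 0.0
      vertex 1.2 17.2 9.0
      vertex 9.3 23.7 9.0
    endloop
  endfacet
  facet normal -1.0000 0.0000 0.0000
    outer loop
      vertex 1.2 17.2 0.0
      vertex 1.2 6.8 0.0
      vertex 1.2 6.8 9.0
    endloop
  endfacet
  facet normal -1.0000 0.0000 0.0000
    outer loop
      vertex 1.2 17.2 0.0
      vertex 1.2 6.8 9.0
      vertex 1.2 17.2 9.0
    endloop
  endfacet
  facet normal -0.6259 -0.7799 0.0000
    outer loop
      vertex 1.2 6.8 0.0
      vertex 9.3 0.3 0.0
      vertex 9.3 0.3 9.0
    endloop
  endfacet
  facet normal -0.6259 -0.7799 0.0000
    outer loop
      vertex 1.2 6.8 0.0
      vertex 9.3 0.3 9.0
      vertex 1.2 6.8 9.0
    endloop
  endfacet
  facet normal 0.2200 -0.9755 0.0000
    outer loop
      vertex 9.3 0.3 0.0
      vertex 19.5 2.6 0.0
      vertex 19.5 2.6 9.0
    endloop
  endfacet
  facet normal 0.2200 -0.9755 0.0000
    outer loop
      vertex 9.3 0.3 0.0
      vertex 19.5 2.6 9.0
      vertex 9.3 0.3 9.0
    endloop
  endfacet
  facet normal 0.9020 -0.4318 0.0000
    outer loop
      vertex 19.5 2.6 0.0
      vertex 24.0 12.0 0.0
      vertex 24.0 12.0 9.0
    endloop
  endfacet
  facet normal 0.9020 -0.4318 0.0000
    outer loop
      vertex 19.5 2.6 0.0
      vertex 24.0 12.0 9.0
      vertex 19.5 2.6 9.0
    endloop
  endfacet
endsolid part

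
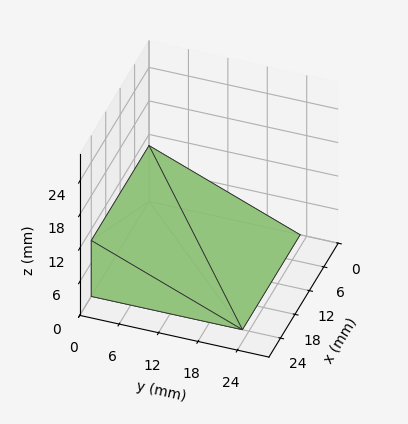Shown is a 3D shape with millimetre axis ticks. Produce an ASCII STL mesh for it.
Reading the render: the shape is a wedge (ramp): 24 × 23 mm base, rising to 10 mm along the y=0 edge and sloping linearly to z=0 at y=23 (dimensions read to the nearest mm from the axis ticks). For the STL, each face is triangulated and given an outward normal.

solid part
  facet normal 0.0000 0.0000 -1.0000
    outer loop
      vertex 24.0 23.0 0.0
      vertex 24.0 0.0 0.0
      vertex 0.0 0.0 0.0
    endloop
  endfacet
  facet normal 0.0000 0.0000 -1.0000
    outer loop
      vertex 0.0 23.0 0.0
      vertex 24.0 23.0 0.0
      vertex 0.0 0.0 0.0
    endloop
  endfacet
  facet normal 0.0000 -1.0000 0.0000
    outer loop
      vertex 0.0 0.0 0.0
      vertex 24.0 0.0 0.0
      vertex 24.0 0.0 10.0
    endloop
  endfacet
  facet normal 0.0000 -1.0000 0.0000
    outer loop
      vertex 0.0 0.0 0.0
      vertex 24.0 0.0 10.0
      vertex 0.0 0.0 10.0
    endloop
  endfacet
  facet normal 0.0000 0.3987 0.9171
    outer loop
      vertex 0.0 0.0 10.0
      vertex 24.0 0.0 10.0
      vertex 24.0 23.0 0.0
    endloop
  endfacet
  facet normal 0.0000 0.3987 0.9171
    outer loop
      vertex 0.0 0.0 10.0
      vertex 24.0 23.0 0.0
      vertex 0.0 23.0 0.0
    endloop
  endfacet
  facet normal -1.0000 0.0000 0.0000
    outer loop
      vertex 0.0 0.0 10.0
      vertex 0.0 23.0 0.0
      vertex 0.0 0.0 0.0
    endloop
  endfacet
  facet normal 1.0000 0.0000 0.0000
    outer loop
      vertex 24.0 0.0 0.0
      vertex 24.0 23.0 0.0
      vertex 24.0 0.0 10.0
    endloop
  endfacet
endsolid part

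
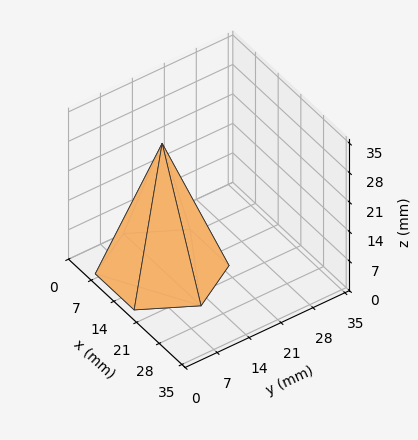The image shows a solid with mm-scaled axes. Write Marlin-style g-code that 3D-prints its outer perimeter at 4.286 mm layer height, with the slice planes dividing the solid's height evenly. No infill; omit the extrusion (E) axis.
Reading the render: the shape is a regular 6-sided pyramid, base circumscribed radius ≈ 12 mm, apex at z ≈ 30 mm (dimensions read to the nearest mm from the axis ticks). For the g-code, the solid's height is divided into equal slices at the stated Δz and each level perimeter traced with G1 moves after a G0 lift.

; perimeter-only toolpath
G21 ; units = mm
G90 ; absolute positioning
G28 ; home
; layer 1
G0 Z4.286
G0 X22.286 Y12.000
G1 X17.143 Y20.907
G1 X6.857 Y20.907
G1 X1.714 Y12.000
G1 X6.857 Y3.093
G1 X17.143 Y3.093
G1 X22.286 Y12.000
; layer 2
G0 Z8.571
G0 X20.571 Y12.000
G1 X16.286 Y19.423
G1 X7.714 Y19.423
G1 X3.429 Y12.000
G1 X7.714 Y4.577
G1 X16.286 Y4.577
G1 X20.571 Y12.000
; layer 3
G0 Z12.857
G0 X18.857 Y12.000
G1 X15.429 Y17.938
G1 X8.571 Y17.938
G1 X5.143 Y12.000
G1 X8.571 Y6.062
G1 X15.429 Y6.062
G1 X18.857 Y12.000
; layer 4
G0 Z17.143
G0 X17.143 Y12.000
G1 X14.571 Y16.454
G1 X9.429 Y16.454
G1 X6.857 Y12.000
G1 X9.429 Y7.546
G1 X14.571 Y7.546
G1 X17.143 Y12.000
; layer 5
G0 Z21.429
G0 X15.429 Y12.000
G1 X13.714 Y14.969
G1 X10.286 Y14.969
G1 X8.571 Y12.000
G1 X10.286 Y9.031
G1 X13.714 Y9.031
G1 X15.429 Y12.000
; layer 6
G0 Z25.714
G0 X13.714 Y12.000
G1 X12.857 Y13.485
G1 X11.143 Y13.485
G1 X10.286 Y12.000
G1 X11.143 Y10.515
G1 X12.857 Y10.515
G1 X13.714 Y12.000
M2 ; end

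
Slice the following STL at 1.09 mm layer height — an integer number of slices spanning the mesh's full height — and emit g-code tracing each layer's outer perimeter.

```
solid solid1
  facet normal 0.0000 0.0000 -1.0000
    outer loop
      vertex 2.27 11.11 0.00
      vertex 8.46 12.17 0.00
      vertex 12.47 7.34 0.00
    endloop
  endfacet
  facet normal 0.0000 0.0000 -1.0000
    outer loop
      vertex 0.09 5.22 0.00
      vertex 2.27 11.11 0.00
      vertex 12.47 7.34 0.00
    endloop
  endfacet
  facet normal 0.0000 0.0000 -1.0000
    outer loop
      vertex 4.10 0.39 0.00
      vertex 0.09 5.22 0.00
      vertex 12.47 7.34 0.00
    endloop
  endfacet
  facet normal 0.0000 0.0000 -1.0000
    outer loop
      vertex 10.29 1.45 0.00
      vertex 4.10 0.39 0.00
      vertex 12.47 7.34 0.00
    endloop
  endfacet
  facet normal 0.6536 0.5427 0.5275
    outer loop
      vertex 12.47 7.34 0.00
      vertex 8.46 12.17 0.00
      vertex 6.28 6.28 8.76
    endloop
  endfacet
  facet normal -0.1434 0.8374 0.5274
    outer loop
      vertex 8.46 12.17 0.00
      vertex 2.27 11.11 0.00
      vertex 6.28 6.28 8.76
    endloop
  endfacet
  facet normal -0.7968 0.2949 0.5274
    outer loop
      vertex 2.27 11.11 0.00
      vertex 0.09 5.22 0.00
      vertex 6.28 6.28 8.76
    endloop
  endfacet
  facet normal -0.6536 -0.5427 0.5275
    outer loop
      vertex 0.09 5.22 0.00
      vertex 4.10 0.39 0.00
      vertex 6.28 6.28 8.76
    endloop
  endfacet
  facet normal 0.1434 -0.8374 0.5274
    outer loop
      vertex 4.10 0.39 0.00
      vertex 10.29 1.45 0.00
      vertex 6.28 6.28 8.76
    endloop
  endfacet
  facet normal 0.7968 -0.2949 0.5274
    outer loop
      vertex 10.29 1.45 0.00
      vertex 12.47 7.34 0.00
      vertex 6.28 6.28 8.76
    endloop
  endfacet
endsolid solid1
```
; perimeter-only toolpath
G21 ; units = mm
G90 ; absolute positioning
G28 ; home
; layer 1
G0 Z1.09
G0 X11.70 Y7.21
G1 X8.19 Y11.43
G1 X2.77 Y10.51
G1 X0.86 Y5.35
G1 X4.37 Y1.13
G1 X9.79 Y2.05
G1 X11.70 Y7.21
; layer 2
G0 Z2.19
G0 X10.92 Y7.08
G1 X7.92 Y10.70
G1 X3.27 Y9.90
G1 X1.64 Y5.49
G1 X4.64 Y1.86
G1 X9.29 Y2.66
G1 X10.92 Y7.08
; layer 3
G0 Z3.29
G0 X10.15 Y6.94
G1 X7.64 Y9.96
G1 X3.77 Y9.30
G1 X2.41 Y5.62
G1 X4.92 Y2.60
G1 X8.79 Y3.26
G1 X10.15 Y6.94
; layer 4
G0 Z4.38
G0 X9.38 Y6.81
G1 X7.37 Y9.22
G1 X4.28 Y8.70
G1 X3.19 Y5.75
G1 X5.19 Y3.33
G1 X8.29 Y3.87
G1 X9.38 Y6.81
; layer 5
G0 Z5.47
G0 X8.60 Y6.68
G1 X7.10 Y8.49
G1 X4.78 Y8.09
G1 X3.96 Y5.88
G1 X5.46 Y4.07
G1 X7.78 Y4.47
G1 X8.60 Y6.68
; layer 6
G0 Z6.57
G0 X7.83 Y6.54
G1 X6.83 Y7.75
G1 X5.28 Y7.49
G1 X4.73 Y6.01
G1 X5.73 Y4.81
G1 X7.28 Y5.07
G1 X7.83 Y6.54
; layer 7
G0 Z7.67
G0 X7.05 Y6.41
G1 X6.55 Y7.02
G1 X5.78 Y6.88
G1 X5.51 Y6.15
G1 X6.01 Y5.54
G1 X6.78 Y5.68
G1 X7.05 Y6.41
M2 ; end

The solid is a regular 6-sided pyramid, base circumscribed radius ≈ 6.28 mm, apex at z ≈ 8.76 mm. Slicing at Δz = 1.09 mm — 8 equal slices spanning the solid's height, so layer i sits at z = i·h/8 — gives 7 non-empty perimeters. Each is a 6-segment closed polygon; G0 lifts to the layer z and rapids to the start vertex, then G1 traces the edges. The cross-section shrinks linearly with z (the slice at the apex is degenerate and omitted).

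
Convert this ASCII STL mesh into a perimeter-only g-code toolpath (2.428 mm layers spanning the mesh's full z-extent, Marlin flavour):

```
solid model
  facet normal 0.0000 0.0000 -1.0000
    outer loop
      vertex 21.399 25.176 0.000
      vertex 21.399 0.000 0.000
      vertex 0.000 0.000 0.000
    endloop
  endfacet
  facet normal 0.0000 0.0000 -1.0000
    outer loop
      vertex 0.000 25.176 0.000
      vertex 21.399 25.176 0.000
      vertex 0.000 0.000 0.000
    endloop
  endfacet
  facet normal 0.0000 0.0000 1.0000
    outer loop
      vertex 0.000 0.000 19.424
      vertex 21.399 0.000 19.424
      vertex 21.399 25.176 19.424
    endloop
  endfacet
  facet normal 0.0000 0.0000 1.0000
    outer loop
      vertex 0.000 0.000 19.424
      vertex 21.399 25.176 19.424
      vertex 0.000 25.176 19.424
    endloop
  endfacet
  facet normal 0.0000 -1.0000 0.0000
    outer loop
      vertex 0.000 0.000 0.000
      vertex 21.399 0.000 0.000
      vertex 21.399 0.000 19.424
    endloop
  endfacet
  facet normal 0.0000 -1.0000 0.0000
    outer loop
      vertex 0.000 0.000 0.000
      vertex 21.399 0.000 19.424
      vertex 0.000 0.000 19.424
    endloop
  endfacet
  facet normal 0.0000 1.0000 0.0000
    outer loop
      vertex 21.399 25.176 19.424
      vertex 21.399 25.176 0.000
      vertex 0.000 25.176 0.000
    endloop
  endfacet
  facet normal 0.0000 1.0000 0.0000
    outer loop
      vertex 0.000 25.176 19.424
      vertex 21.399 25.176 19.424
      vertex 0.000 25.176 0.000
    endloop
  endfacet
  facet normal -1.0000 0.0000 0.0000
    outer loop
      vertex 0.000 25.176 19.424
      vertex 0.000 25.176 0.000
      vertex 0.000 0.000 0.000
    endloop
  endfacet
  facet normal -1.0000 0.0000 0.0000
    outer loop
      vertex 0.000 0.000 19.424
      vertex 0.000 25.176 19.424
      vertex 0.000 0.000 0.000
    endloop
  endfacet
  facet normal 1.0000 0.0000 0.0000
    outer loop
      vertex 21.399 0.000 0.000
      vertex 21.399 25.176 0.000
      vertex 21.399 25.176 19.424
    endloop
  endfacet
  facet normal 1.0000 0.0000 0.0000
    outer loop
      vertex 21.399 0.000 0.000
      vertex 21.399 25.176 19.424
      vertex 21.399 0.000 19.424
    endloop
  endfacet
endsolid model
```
; perimeter-only toolpath
G21 ; units = mm
G90 ; absolute positioning
G28 ; home
; layer 1
G0 Z2.428
G0 X0.000 Y0.000
G1 X21.399 Y0.000
G1 X21.399 Y25.176
G1 X0.000 Y25.176
G1 X0.000 Y0.000
; layer 2
G0 Z4.856
G0 X0.000 Y0.000
G1 X21.399 Y0.000
G1 X21.399 Y25.176
G1 X0.000 Y25.176
G1 X0.000 Y0.000
; layer 3
G0 Z7.284
G0 X0.000 Y0.000
G1 X21.399 Y0.000
G1 X21.399 Y25.176
G1 X0.000 Y25.176
G1 X0.000 Y0.000
; layer 4
G0 Z9.712
G0 X0.000 Y0.000
G1 X21.399 Y0.000
G1 X21.399 Y25.176
G1 X0.000 Y25.176
G1 X0.000 Y0.000
; layer 5
G0 Z12.140
G0 X0.000 Y0.000
G1 X21.399 Y0.000
G1 X21.399 Y25.176
G1 X0.000 Y25.176
G1 X0.000 Y0.000
; layer 6
G0 Z14.568
G0 X0.000 Y0.000
G1 X21.399 Y0.000
G1 X21.399 Y25.176
G1 X0.000 Y25.176
G1 X0.000 Y0.000
; layer 7
G0 Z16.996
G0 X0.000 Y0.000
G1 X21.399 Y0.000
G1 X21.399 Y25.176
G1 X0.000 Y25.176
G1 X0.000 Y0.000
; layer 8
G0 Z19.424
G0 X0.000 Y0.000
G1 X21.399 Y0.000
G1 X21.399 Y25.176
G1 X0.000 Y25.176
G1 X0.000 Y0.000
M2 ; end

The solid is a rectangular box, roughly 21.4 × 25.2 mm footprint and 19.4 mm tall. Slicing at Δz = 2.428 mm — 8 equal slices spanning the solid's height, so layer i sits at z = i·h/8 — gives 8 non-empty perimeters. Each is a 4-segment closed polygon; G0 lifts to the layer z and rapids to the start vertex, then G1 traces the edges.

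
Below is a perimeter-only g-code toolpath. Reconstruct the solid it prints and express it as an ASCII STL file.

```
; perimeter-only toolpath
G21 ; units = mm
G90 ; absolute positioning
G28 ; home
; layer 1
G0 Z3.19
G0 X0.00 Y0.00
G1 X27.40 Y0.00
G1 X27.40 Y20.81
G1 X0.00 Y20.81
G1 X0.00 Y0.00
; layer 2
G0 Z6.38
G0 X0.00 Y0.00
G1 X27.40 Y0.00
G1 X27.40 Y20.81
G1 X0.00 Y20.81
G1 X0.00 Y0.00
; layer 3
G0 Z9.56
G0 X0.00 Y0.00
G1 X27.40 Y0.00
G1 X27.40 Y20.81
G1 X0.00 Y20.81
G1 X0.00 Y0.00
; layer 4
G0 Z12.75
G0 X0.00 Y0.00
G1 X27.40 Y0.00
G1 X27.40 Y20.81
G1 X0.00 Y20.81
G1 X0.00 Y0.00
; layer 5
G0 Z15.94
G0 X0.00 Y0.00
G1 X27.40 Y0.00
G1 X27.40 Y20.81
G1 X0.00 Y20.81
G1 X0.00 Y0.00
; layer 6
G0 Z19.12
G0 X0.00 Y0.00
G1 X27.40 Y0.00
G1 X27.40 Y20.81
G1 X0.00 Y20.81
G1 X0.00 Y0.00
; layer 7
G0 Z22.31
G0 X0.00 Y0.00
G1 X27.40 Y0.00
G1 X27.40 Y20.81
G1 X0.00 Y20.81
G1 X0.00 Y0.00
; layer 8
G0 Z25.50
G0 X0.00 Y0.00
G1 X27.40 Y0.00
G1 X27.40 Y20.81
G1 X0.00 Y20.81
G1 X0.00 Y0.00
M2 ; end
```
solid part
  facet normal 0.0000 0.0000 -1.0000
    outer loop
      vertex 27.40 20.81 0.00
      vertex 27.40 0.00 0.00
      vertex 0.00 0.00 0.00
    endloop
  endfacet
  facet normal 0.0000 0.0000 -1.0000
    outer loop
      vertex 0.00 20.81 0.00
      vertex 27.40 20.81 0.00
      vertex 0.00 0.00 0.00
    endloop
  endfacet
  facet normal 0.0000 0.0000 1.0000
    outer loop
      vertex 0.00 0.00 25.50
      vertex 27.40 0.00 25.50
      vertex 27.40 20.81 25.50
    endloop
  endfacet
  facet normal 0.0000 0.0000 1.0000
    outer loop
      vertex 0.00 0.00 25.50
      vertex 27.40 20.81 25.50
      vertex 0.00 20.81 25.50
    endloop
  endfacet
  facet normal 0.0000 -1.0000 0.0000
    outer loop
      vertex 0.00 0.00 0.00
      vertex 27.40 0.00 0.00
      vertex 27.40 0.00 25.50
    endloop
  endfacet
  facet normal 0.0000 -1.0000 0.0000
    outer loop
      vertex 0.00 0.00 0.00
      vertex 27.40 0.00 25.50
      vertex 0.00 0.00 25.50
    endloop
  endfacet
  facet normal 0.0000 1.0000 0.0000
    outer loop
      vertex 27.40 20.81 25.50
      vertex 27.40 20.81 0.00
      vertex 0.00 20.81 0.00
    endloop
  endfacet
  facet normal 0.0000 1.0000 0.0000
    outer loop
      vertex 0.00 20.81 25.50
      vertex 27.40 20.81 25.50
      vertex 0.00 20.81 0.00
    endloop
  endfacet
  facet normal -1.0000 0.0000 0.0000
    outer loop
      vertex 0.00 20.81 25.50
      vertex 0.00 20.81 0.00
      vertex 0.00 0.00 0.00
    endloop
  endfacet
  facet normal -1.0000 0.0000 0.0000
    outer loop
      vertex 0.00 0.00 25.50
      vertex 0.00 20.81 25.50
      vertex 0.00 0.00 0.00
    endloop
  endfacet
  facet normal 1.0000 0.0000 0.0000
    outer loop
      vertex 27.40 0.00 0.00
      vertex 27.40 20.81 0.00
      vertex 27.40 20.81 25.50
    endloop
  endfacet
  facet normal 1.0000 0.0000 0.0000
    outer loop
      vertex 27.40 0.00 0.00
      vertex 27.40 20.81 25.50
      vertex 27.40 0.00 25.50
    endloop
  endfacet
endsolid part

The G0 Z moves step by Δz≈3.19 mm. Every layer's G1 loop is the same polygon, so the solid is a straight extrusion of it from z=0 to z≈25.5. Closing with flat bottom and top caps and triangulating gives 12 facets — a rectangular box, roughly 27.4 × 20.8 mm footprint and 25.5 mm tall.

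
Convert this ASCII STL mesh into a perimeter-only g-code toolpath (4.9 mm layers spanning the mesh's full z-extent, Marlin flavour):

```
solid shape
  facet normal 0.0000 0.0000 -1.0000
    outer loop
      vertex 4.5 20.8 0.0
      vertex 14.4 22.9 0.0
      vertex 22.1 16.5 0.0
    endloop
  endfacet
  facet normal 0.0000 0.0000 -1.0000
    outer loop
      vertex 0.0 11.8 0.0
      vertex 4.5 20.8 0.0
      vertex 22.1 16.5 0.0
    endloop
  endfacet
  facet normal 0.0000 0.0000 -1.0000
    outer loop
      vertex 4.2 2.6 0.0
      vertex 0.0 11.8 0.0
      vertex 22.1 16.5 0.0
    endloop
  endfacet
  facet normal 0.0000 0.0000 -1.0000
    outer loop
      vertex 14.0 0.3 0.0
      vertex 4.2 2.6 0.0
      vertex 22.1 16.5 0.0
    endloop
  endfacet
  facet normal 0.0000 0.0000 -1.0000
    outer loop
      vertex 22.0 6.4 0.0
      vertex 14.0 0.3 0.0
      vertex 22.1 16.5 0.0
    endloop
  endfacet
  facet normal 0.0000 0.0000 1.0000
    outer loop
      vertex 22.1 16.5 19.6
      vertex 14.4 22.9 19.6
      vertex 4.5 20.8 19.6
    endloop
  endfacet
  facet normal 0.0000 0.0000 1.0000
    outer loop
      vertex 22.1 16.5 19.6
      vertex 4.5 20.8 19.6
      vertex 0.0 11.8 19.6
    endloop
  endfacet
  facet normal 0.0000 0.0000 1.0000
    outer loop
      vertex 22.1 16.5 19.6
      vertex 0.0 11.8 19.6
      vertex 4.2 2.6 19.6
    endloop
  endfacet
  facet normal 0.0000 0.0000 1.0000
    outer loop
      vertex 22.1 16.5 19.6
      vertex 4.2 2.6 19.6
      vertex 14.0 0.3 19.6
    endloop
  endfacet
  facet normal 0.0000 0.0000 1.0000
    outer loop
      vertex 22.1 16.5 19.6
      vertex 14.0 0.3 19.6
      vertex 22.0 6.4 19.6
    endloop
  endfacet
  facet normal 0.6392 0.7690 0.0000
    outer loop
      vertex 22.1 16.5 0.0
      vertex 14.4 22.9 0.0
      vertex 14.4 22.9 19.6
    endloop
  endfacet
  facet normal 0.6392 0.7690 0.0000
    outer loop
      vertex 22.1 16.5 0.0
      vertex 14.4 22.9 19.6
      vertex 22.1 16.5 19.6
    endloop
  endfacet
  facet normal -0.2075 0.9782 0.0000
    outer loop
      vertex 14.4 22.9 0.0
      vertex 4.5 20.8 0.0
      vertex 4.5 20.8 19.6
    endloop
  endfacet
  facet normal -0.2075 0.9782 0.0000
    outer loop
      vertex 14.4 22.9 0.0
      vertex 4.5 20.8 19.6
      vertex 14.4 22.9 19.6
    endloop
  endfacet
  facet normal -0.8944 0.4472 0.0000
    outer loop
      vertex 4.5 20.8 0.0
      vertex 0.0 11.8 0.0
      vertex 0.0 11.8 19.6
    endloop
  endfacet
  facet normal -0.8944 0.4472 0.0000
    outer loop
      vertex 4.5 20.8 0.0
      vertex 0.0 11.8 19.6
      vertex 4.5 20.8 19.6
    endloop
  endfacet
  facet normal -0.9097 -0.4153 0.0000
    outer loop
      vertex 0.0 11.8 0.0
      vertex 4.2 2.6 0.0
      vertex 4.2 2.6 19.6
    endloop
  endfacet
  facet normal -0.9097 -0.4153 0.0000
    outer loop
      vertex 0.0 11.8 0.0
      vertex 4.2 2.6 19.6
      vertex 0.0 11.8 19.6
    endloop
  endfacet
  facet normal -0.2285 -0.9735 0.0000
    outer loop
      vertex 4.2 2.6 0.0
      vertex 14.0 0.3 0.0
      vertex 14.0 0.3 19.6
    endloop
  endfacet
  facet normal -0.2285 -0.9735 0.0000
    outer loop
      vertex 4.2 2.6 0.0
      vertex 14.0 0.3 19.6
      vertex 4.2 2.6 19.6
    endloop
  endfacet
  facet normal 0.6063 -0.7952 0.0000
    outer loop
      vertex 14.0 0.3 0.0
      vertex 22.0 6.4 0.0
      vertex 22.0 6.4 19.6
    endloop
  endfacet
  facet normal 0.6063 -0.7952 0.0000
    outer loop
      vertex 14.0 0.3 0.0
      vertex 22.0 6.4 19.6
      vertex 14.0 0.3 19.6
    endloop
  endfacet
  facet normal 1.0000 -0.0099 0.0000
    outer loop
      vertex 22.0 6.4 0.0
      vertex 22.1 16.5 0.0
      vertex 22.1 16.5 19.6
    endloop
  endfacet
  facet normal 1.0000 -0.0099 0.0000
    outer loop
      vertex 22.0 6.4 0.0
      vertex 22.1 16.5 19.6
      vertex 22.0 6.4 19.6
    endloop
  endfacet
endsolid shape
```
; perimeter-only toolpath
G21 ; units = mm
G90 ; absolute positioning
G28 ; home
; layer 1
G0 Z4.9
G0 X22.1 Y16.5
G1 X14.4 Y22.9
G1 X4.5 Y20.8
G1 X0.0 Y11.8
G1 X4.2 Y2.6
G1 X14.0 Y0.3
G1 X22.0 Y6.4
G1 X22.1 Y16.5
; layer 2
G0 Z9.8
G0 X22.1 Y16.5
G1 X14.4 Y22.9
G1 X4.5 Y20.8
G1 X0.0 Y11.8
G1 X4.2 Y2.6
G1 X14.0 Y0.3
G1 X22.0 Y6.4
G1 X22.1 Y16.5
; layer 3
G0 Z14.7
G0 X22.1 Y16.5
G1 X14.4 Y22.9
G1 X4.5 Y20.8
G1 X0.0 Y11.8
G1 X4.2 Y2.6
G1 X14.0 Y0.3
G1 X22.0 Y6.4
G1 X22.1 Y16.5
; layer 4
G0 Z19.6
G0 X22.1 Y16.5
G1 X14.4 Y22.9
G1 X4.5 Y20.8
G1 X0.0 Y11.8
G1 X4.2 Y2.6
G1 X14.0 Y0.3
G1 X22.0 Y6.4
G1 X22.1 Y16.5
M2 ; end

The solid is a regular 7-sided prism (a cylinder approximated with 7 flat sides), circumscribed radius ≈ 11.6 mm, height ≈ 19.6 mm. Slicing at Δz = 4.9 mm — 4 equal slices spanning the solid's height, so layer i sits at z = i·h/4 — gives 4 non-empty perimeters. Each is a 7-segment closed polygon; G0 lifts to the layer z and rapids to the start vertex, then G1 traces the edges.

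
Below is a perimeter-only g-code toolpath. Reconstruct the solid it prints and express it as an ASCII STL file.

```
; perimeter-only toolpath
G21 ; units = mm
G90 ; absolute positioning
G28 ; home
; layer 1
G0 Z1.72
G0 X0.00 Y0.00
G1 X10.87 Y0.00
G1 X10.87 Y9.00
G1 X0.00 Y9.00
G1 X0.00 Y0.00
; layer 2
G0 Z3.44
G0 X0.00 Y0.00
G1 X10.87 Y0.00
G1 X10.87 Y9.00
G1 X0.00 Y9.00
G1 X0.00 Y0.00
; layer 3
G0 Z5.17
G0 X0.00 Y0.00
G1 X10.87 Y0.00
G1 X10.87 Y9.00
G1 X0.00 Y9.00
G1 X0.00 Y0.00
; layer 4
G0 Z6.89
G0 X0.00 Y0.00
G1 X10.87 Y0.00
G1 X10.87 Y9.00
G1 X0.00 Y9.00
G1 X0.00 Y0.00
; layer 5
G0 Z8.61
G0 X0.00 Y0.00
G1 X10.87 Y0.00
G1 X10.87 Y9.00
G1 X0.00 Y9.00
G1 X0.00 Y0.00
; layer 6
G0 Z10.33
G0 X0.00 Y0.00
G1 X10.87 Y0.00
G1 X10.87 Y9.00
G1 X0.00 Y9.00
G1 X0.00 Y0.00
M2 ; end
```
solid part
  facet normal 0.0000 0.0000 -1.0000
    outer loop
      vertex 10.87 9.00 0.00
      vertex 10.87 0.00 0.00
      vertex 0.00 0.00 0.00
    endloop
  endfacet
  facet normal 0.0000 0.0000 -1.0000
    outer loop
      vertex 0.00 9.00 0.00
      vertex 10.87 9.00 0.00
      vertex 0.00 0.00 0.00
    endloop
  endfacet
  facet normal 0.0000 0.0000 1.0000
    outer loop
      vertex 0.00 0.00 10.33
      vertex 10.87 0.00 10.33
      vertex 10.87 9.00 10.33
    endloop
  endfacet
  facet normal 0.0000 0.0000 1.0000
    outer loop
      vertex 0.00 0.00 10.33
      vertex 10.87 9.00 10.33
      vertex 0.00 9.00 10.33
    endloop
  endfacet
  facet normal 0.0000 -1.0000 0.0000
    outer loop
      vertex 0.00 0.00 0.00
      vertex 10.87 0.00 0.00
      vertex 10.87 0.00 10.33
    endloop
  endfacet
  facet normal 0.0000 -1.0000 0.0000
    outer loop
      vertex 0.00 0.00 0.00
      vertex 10.87 0.00 10.33
      vertex 0.00 0.00 10.33
    endloop
  endfacet
  facet normal 0.0000 1.0000 0.0000
    outer loop
      vertex 10.87 9.00 10.33
      vertex 10.87 9.00 0.00
      vertex 0.00 9.00 0.00
    endloop
  endfacet
  facet normal 0.0000 1.0000 0.0000
    outer loop
      vertex 0.00 9.00 10.33
      vertex 10.87 9.00 10.33
      vertex 0.00 9.00 0.00
    endloop
  endfacet
  facet normal -1.0000 0.0000 0.0000
    outer loop
      vertex 0.00 9.00 10.33
      vertex 0.00 9.00 0.00
      vertex 0.00 0.00 0.00
    endloop
  endfacet
  facet normal -1.0000 0.0000 0.0000
    outer loop
      vertex 0.00 0.00 10.33
      vertex 0.00 9.00 10.33
      vertex 0.00 0.00 0.00
    endloop
  endfacet
  facet normal 1.0000 0.0000 0.0000
    outer loop
      vertex 10.87 0.00 0.00
      vertex 10.87 9.00 0.00
      vertex 10.87 9.00 10.33
    endloop
  endfacet
  facet normal 1.0000 0.0000 0.0000
    outer loop
      vertex 10.87 0.00 0.00
      vertex 10.87 9.00 10.33
      vertex 10.87 0.00 10.33
    endloop
  endfacet
endsolid part

The G0 Z moves step by Δz≈1.72 mm. Every layer's G1 loop is the same polygon, so the solid is a straight extrusion of it from z=0 to z≈10.3. Closing with flat bottom and top caps and triangulating gives 12 facets — a rectangular box, roughly 10.9 × 9 mm footprint and 10.3 mm tall.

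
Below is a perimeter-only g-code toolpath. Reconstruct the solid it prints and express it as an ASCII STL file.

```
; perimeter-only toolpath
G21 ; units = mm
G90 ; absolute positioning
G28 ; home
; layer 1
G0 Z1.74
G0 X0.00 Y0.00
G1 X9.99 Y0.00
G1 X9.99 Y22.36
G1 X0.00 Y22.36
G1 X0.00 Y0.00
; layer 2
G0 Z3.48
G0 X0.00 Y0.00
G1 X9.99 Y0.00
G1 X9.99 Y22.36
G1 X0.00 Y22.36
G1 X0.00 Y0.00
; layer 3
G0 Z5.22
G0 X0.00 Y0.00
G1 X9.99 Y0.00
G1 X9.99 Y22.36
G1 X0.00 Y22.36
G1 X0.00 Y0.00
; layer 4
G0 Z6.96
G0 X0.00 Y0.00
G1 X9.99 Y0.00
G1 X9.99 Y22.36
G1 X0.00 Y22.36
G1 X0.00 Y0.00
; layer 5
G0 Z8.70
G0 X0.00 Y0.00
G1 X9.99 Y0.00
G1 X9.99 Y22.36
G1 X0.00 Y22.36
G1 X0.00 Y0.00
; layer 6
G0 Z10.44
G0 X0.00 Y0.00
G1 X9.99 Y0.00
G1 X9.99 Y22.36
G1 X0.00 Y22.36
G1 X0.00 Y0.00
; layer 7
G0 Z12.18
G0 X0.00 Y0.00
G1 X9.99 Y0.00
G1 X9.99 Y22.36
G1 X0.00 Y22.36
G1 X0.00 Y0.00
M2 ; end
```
solid part
  facet normal 0.0000 0.0000 -1.0000
    outer loop
      vertex 9.99 22.36 0.00
      vertex 9.99 0.00 0.00
      vertex 0.00 0.00 0.00
    endloop
  endfacet
  facet normal 0.0000 0.0000 -1.0000
    outer loop
      vertex 0.00 22.36 0.00
      vertex 9.99 22.36 0.00
      vertex 0.00 0.00 0.00
    endloop
  endfacet
  facet normal 0.0000 0.0000 1.0000
    outer loop
      vertex 0.00 0.00 12.18
      vertex 9.99 0.00 12.18
      vertex 9.99 22.36 12.18
    endloop
  endfacet
  facet normal 0.0000 0.0000 1.0000
    outer loop
      vertex 0.00 0.00 12.18
      vertex 9.99 22.36 12.18
      vertex 0.00 22.36 12.18
    endloop
  endfacet
  facet normal 0.0000 -1.0000 0.0000
    outer loop
      vertex 0.00 0.00 0.00
      vertex 9.99 0.00 0.00
      vertex 9.99 0.00 12.18
    endloop
  endfacet
  facet normal 0.0000 -1.0000 0.0000
    outer loop
      vertex 0.00 0.00 0.00
      vertex 9.99 0.00 12.18
      vertex 0.00 0.00 12.18
    endloop
  endfacet
  facet normal 0.0000 1.0000 0.0000
    outer loop
      vertex 9.99 22.36 12.18
      vertex 9.99 22.36 0.00
      vertex 0.00 22.36 0.00
    endloop
  endfacet
  facet normal 0.0000 1.0000 0.0000
    outer loop
      vertex 0.00 22.36 12.18
      vertex 9.99 22.36 12.18
      vertex 0.00 22.36 0.00
    endloop
  endfacet
  facet normal -1.0000 0.0000 0.0000
    outer loop
      vertex 0.00 22.36 12.18
      vertex 0.00 22.36 0.00
      vertex 0.00 0.00 0.00
    endloop
  endfacet
  facet normal -1.0000 0.0000 0.0000
    outer loop
      vertex 0.00 0.00 12.18
      vertex 0.00 22.36 12.18
      vertex 0.00 0.00 0.00
    endloop
  endfacet
  facet normal 1.0000 0.0000 0.0000
    outer loop
      vertex 9.99 0.00 0.00
      vertex 9.99 22.36 0.00
      vertex 9.99 22.36 12.18
    endloop
  endfacet
  facet normal 1.0000 0.0000 0.0000
    outer loop
      vertex 9.99 0.00 0.00
      vertex 9.99 22.36 12.18
      vertex 9.99 0.00 12.18
    endloop
  endfacet
endsolid part

The G0 Z moves step by Δz≈1.74 mm. Every layer's G1 loop is the same polygon, so the solid is a straight extrusion of it from z=0 to z≈12.2. Closing with flat bottom and top caps and triangulating gives 12 facets — a rectangular box, roughly 9.99 × 22.4 mm footprint and 12.2 mm tall.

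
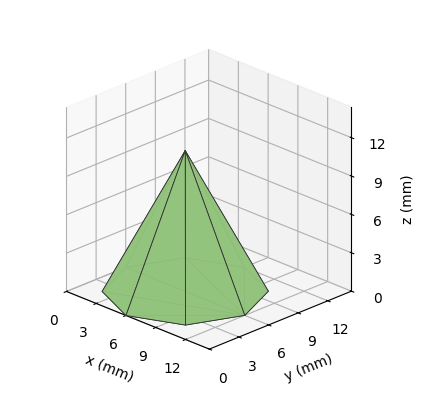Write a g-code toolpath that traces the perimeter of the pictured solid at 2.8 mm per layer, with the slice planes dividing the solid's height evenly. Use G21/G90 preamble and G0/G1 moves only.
Reading the render: the shape is a regular 8-sided pyramid, base circumscribed radius ≈ 6 mm, apex at z ≈ 11 mm (dimensions read to the nearest mm from the axis ticks). For the g-code, the solid's height is divided into equal slices at the stated Δz and each level perimeter traced with G1 moves after a G0 lift.

; perimeter-only toolpath
G21 ; units = mm
G90 ; absolute positioning
G28 ; home
; layer 1
G0 Z2.8
G0 X10.5 Y6.0
G1 X9.1 Y9.1
G1 X6.0 Y10.5
G1 X2.9 Y9.1
G1 X1.5 Y6.0
G1 X2.9 Y2.9
G1 X6.0 Y1.5
G1 X9.1 Y2.9
G1 X10.5 Y6.0
; layer 2
G0 Z5.5
G0 X9.0 Y6.0
G1 X8.1 Y8.1
G1 X6.0 Y9.0
G1 X3.9 Y8.1
G1 X3.0 Y6.0
G1 X3.9 Y3.9
G1 X6.0 Y3.0
G1 X8.1 Y3.9
G1 X9.0 Y6.0
; layer 3
G0 Z8.2
G0 X7.5 Y6.0
G1 X7.0 Y7.0
G1 X6.0 Y7.5
G1 X5.0 Y7.0
G1 X4.5 Y6.0
G1 X5.0 Y5.0
G1 X6.0 Y4.5
G1 X7.0 Y5.0
G1 X7.5 Y6.0
M2 ; end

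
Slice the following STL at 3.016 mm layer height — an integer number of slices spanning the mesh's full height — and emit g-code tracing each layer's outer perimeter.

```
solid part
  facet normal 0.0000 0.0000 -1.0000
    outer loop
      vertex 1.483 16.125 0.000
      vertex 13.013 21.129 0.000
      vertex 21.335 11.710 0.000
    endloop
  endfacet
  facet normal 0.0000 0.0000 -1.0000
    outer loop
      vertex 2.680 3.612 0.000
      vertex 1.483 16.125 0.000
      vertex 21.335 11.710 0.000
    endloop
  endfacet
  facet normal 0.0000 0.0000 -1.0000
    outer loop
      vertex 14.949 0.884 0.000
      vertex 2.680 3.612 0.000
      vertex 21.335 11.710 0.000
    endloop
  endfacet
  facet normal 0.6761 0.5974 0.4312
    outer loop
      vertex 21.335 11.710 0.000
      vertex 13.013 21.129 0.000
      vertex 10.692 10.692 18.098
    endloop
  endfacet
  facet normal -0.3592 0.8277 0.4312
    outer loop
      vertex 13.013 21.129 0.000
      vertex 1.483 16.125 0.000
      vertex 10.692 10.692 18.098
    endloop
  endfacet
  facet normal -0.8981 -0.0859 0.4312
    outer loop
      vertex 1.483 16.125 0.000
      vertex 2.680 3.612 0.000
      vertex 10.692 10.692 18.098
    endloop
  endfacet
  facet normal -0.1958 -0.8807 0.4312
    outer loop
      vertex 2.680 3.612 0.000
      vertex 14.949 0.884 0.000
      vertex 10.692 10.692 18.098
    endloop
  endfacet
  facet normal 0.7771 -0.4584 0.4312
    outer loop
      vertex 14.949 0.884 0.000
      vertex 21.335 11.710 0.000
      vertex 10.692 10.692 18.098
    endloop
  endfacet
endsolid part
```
; perimeter-only toolpath
G21 ; units = mm
G90 ; absolute positioning
G28 ; home
; layer 1
G0 Z3.016
G0 X19.561 Y11.540
G1 X12.626 Y19.389
G1 X3.018 Y15.220
G1 X4.015 Y4.792
G1 X14.239 Y2.519
G1 X19.561 Y11.540
; layer 2
G0 Z6.033
G0 X17.787 Y11.371
G1 X12.239 Y17.650
G1 X4.553 Y14.314
G1 X5.351 Y5.972
G1 X13.530 Y4.153
G1 X17.787 Y11.371
; layer 3
G0 Z9.049
G0 X16.014 Y11.201
G1 X11.852 Y15.911
G1 X6.088 Y13.409
G1 X6.686 Y7.152
G1 X12.820 Y5.788
G1 X16.014 Y11.201
; layer 4
G0 Z12.065
G0 X14.240 Y11.031
G1 X11.466 Y14.171
G1 X7.622 Y12.503
G1 X8.021 Y8.332
G1 X12.111 Y7.423
G1 X14.240 Y11.031
; layer 5
G0 Z15.082
G0 X12.466 Y10.862
G1 X11.079 Y12.431
G1 X9.157 Y11.598
G1 X9.357 Y9.512
G1 X11.401 Y9.057
G1 X12.466 Y10.862
M2 ; end

The solid is a regular 5-sided pyramid, base circumscribed radius ≈ 10.7 mm, apex at z ≈ 18.1 mm. Slicing at Δz = 3.016 mm — 6 equal slices spanning the solid's height, so layer i sits at z = i·h/6 — gives 5 non-empty perimeters. Each is a 5-segment closed polygon; G0 lifts to the layer z and rapids to the start vertex, then G1 traces the edges. The cross-section shrinks linearly with z (the slice at the apex is degenerate and omitted).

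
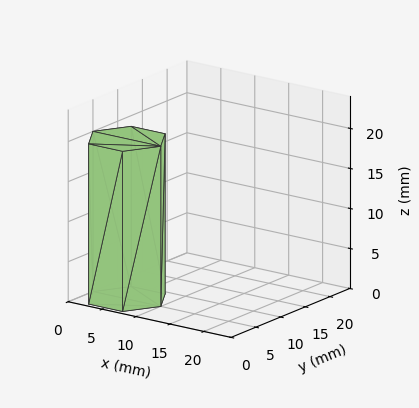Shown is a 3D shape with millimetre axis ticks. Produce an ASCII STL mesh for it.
Reading the render: the shape is a regular 6-sided prism (a cylinder approximated with 6 flat sides), circumscribed radius ≈ 5 mm, height ≈ 20 mm (dimensions read to the nearest mm from the axis ticks). For the STL, each face is triangulated and given an outward normal.

solid part
  facet normal 0.0000 0.0000 -1.0000
    outer loop
      vertex 2.5 9.3 0.0
      vertex 7.5 9.3 0.0
      vertex 10.0 5.0 0.0
    endloop
  endfacet
  facet normal 0.0000 0.0000 -1.0000
    outer loop
      vertex 0.0 5.0 0.0
      vertex 2.5 9.3 0.0
      vertex 10.0 5.0 0.0
    endloop
  endfacet
  facet normal 0.0000 0.0000 -1.0000
    outer loop
      vertex 2.5 0.7 0.0
      vertex 0.0 5.0 0.0
      vertex 10.0 5.0 0.0
    endloop
  endfacet
  facet normal 0.0000 0.0000 -1.0000
    outer loop
      vertex 7.5 0.7 0.0
      vertex 2.5 0.7 0.0
      vertex 10.0 5.0 0.0
    endloop
  endfacet
  facet normal 0.0000 0.0000 1.0000
    outer loop
      vertex 10.0 5.0 20.0
      vertex 7.5 9.3 20.0
      vertex 2.5 9.3 20.0
    endloop
  endfacet
  facet normal 0.0000 0.0000 1.0000
    outer loop
      vertex 10.0 5.0 20.0
      vertex 2.5 9.3 20.0
      vertex 0.0 5.0 20.0
    endloop
  endfacet
  facet normal 0.0000 0.0000 1.0000
    outer loop
      vertex 10.0 5.0 20.0
      vertex 0.0 5.0 20.0
      vertex 2.5 0.7 20.0
    endloop
  endfacet
  facet normal 0.0000 0.0000 1.0000
    outer loop
      vertex 10.0 5.0 20.0
      vertex 2.5 0.7 20.0
      vertex 7.5 0.7 20.0
    endloop
  endfacet
  facet normal 0.8645 0.5026 0.0000
    outer loop
      vertex 10.0 5.0 0.0
      vertex 7.5 9.3 0.0
      vertex 7.5 9.3 20.0
    endloop
  endfacet
  facet normal 0.8645 0.5026 0.0000
    outer loop
      vertex 10.0 5.0 0.0
      vertex 7.5 9.3 20.0
      vertex 10.0 5.0 20.0
    endloop
  endfacet
  facet normal 0.0000 1.0000 0.0000
    outer loop
      vertex 7.5 9.3 0.0
      vertex 2.5 9.3 0.0
      vertex 2.5 9.3 20.0
    endloop
  endfacet
  facet normal 0.0000 1.0000 0.0000
    outer loop
      vertex 7.5 9.3 0.0
      vertex 2.5 9.3 20.0
      vertex 7.5 9.3 20.0
    endloop
  endfacet
  facet normal -0.8645 0.5026 0.0000
    outer loop
      vertex 2.5 9.3 0.0
      vertex 0.0 5.0 0.0
      vertex 0.0 5.0 20.0
    endloop
  endfacet
  facet normal -0.8645 0.5026 0.0000
    outer loop
      vertex 2.5 9.3 0.0
      vertex 0.0 5.0 20.0
      vertex 2.5 9.3 20.0
    endloop
  endfacet
  facet normal -0.8645 -0.5026 0.0000
    outer loop
      vertex 0.0 5.0 0.0
      vertex 2.5 0.7 0.0
      vertex 2.5 0.7 20.0
    endloop
  endfacet
  facet normal -0.8645 -0.5026 0.0000
    outer loop
      vertex 0.0 5.0 0.0
      vertex 2.5 0.7 20.0
      vertex 0.0 5.0 20.0
    endloop
  endfacet
  facet normal 0.0000 -1.0000 0.0000
    outer loop
      vertex 2.5 0.7 0.0
      vertex 7.5 0.7 0.0
      vertex 7.5 0.7 20.0
    endloop
  endfacet
  facet normal 0.0000 -1.0000 0.0000
    outer loop
      vertex 2.5 0.7 0.0
      vertex 7.5 0.7 20.0
      vertex 2.5 0.7 20.0
    endloop
  endfacet
  facet normal 0.8645 -0.5026 0.0000
    outer loop
      vertex 7.5 0.7 0.0
      vertex 10.0 5.0 0.0
      vertex 10.0 5.0 20.0
    endloop
  endfacet
  facet normal 0.8645 -0.5026 0.0000
    outer loop
      vertex 7.5 0.7 0.0
      vertex 10.0 5.0 20.0
      vertex 7.5 0.7 20.0
    endloop
  endfacet
endsolid part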